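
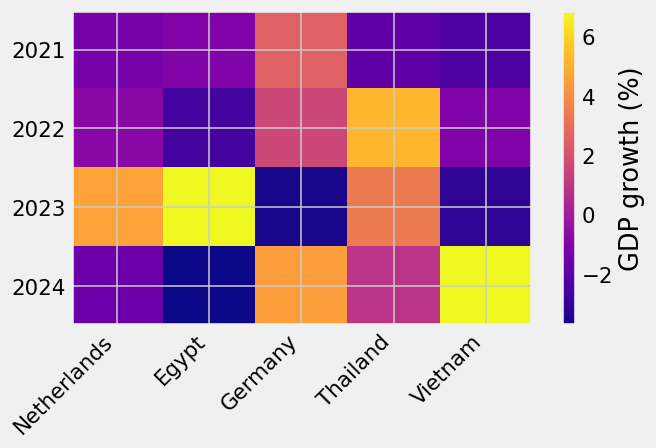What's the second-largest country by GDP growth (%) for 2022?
Germany

Top 3 for 2022: Thailand ≈ 5, Germany ≈ 2, Netherlands ≈ -1.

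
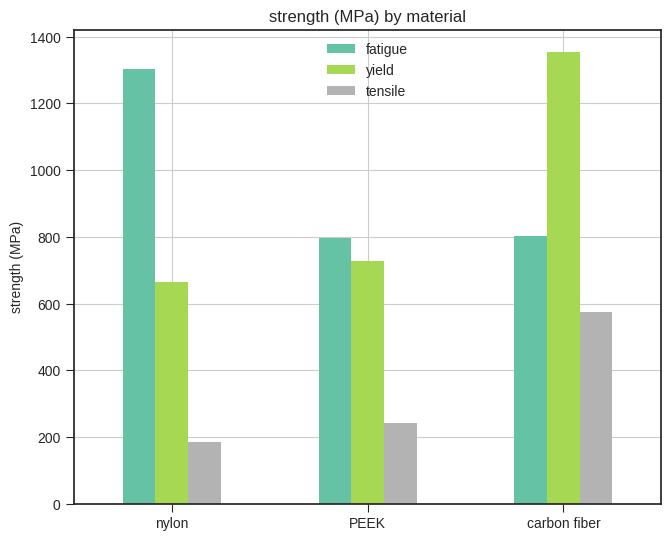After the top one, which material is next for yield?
PEEK

Top 3 for yield: carbon fiber ≈ 1400, PEEK ≈ 800, nylon ≈ 600.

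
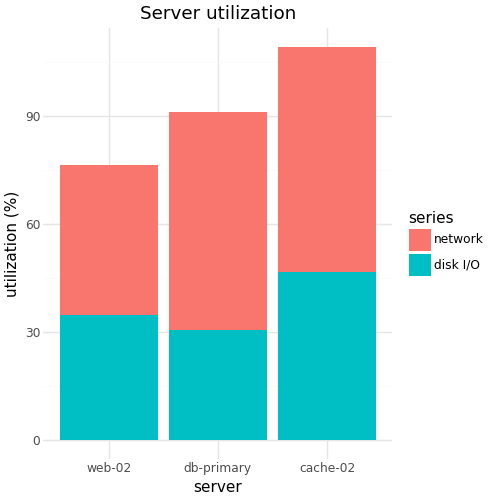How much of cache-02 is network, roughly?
network top ≈ 110, bottom ≈ 50; segment ≈ 60.

≈ 60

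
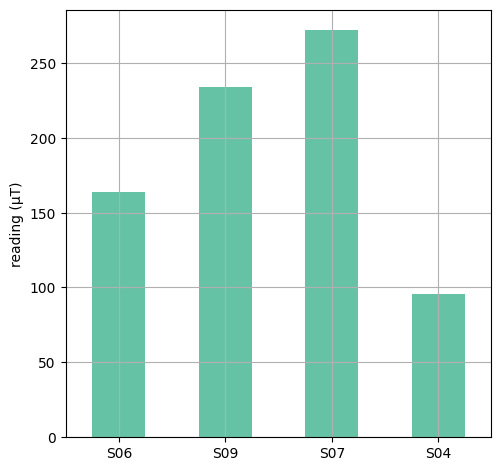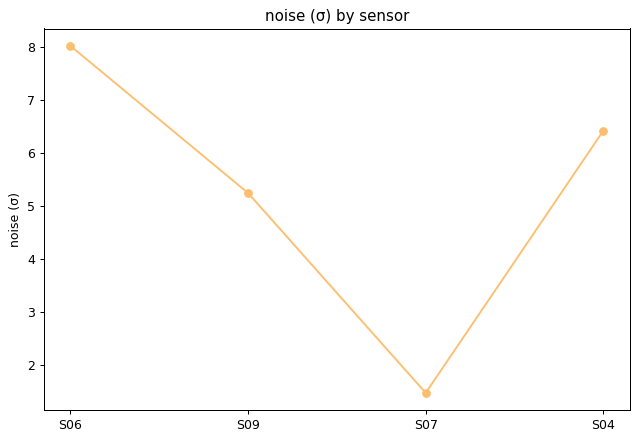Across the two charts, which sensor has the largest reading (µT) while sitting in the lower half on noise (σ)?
Chart 2 median noise (σ) ≈ 6; below-median sensors: S09, S07. Among those, S07 has the highest reading (µT) (≈ 275).

S07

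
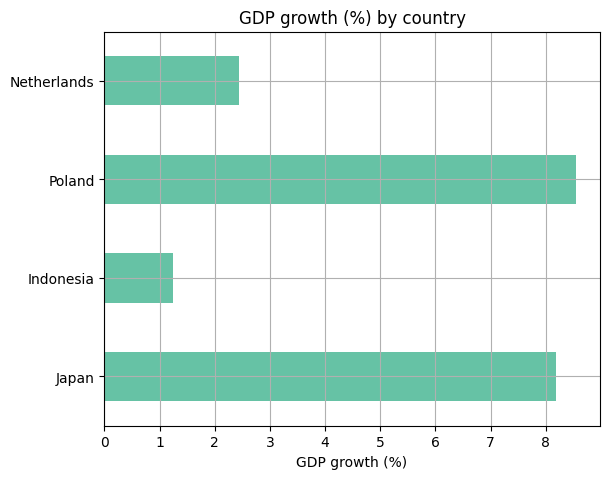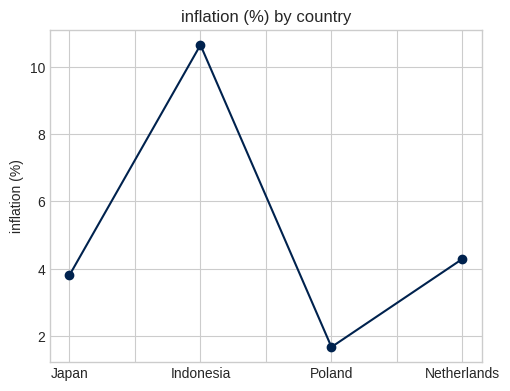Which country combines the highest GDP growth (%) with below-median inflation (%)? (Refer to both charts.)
Poland

Chart 2 median inflation (%) ≈ 4; below-median countries: Japan, Poland. Among those, Poland has the highest GDP growth (%) (≈ 9).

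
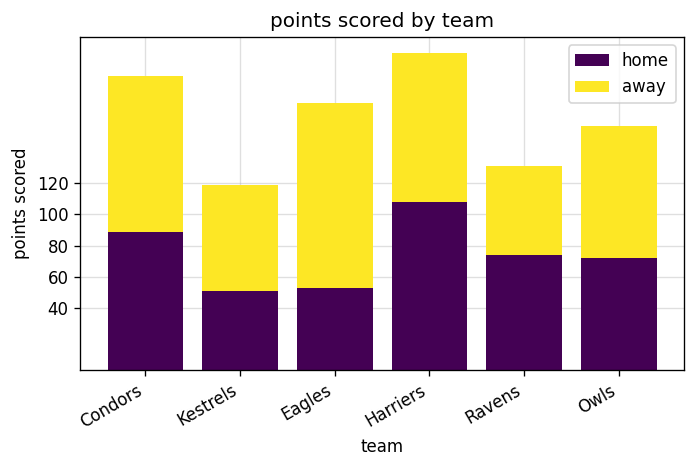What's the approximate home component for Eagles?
≈ 60

home top ≈ 60, bottom ≈ 0; segment ≈ 60.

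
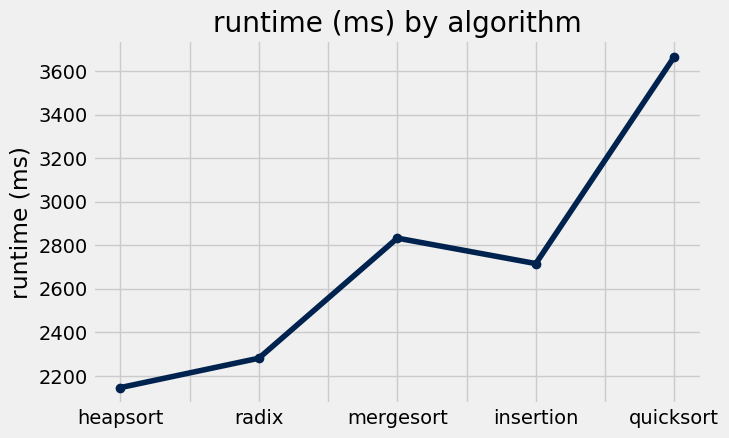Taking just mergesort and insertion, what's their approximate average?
(2800 + 2800) / 2 ≈ 2800.

≈ 2800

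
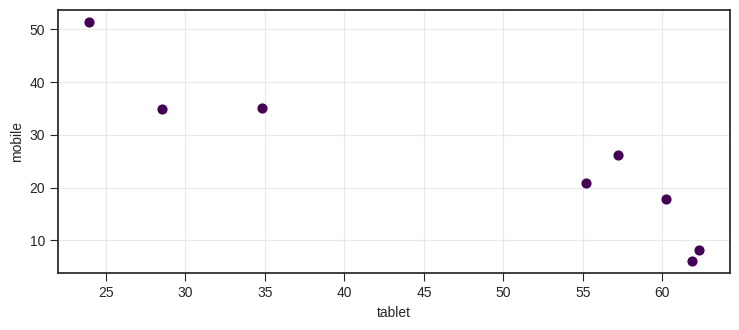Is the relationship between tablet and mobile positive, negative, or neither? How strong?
negative, strong

Points are negatively correlated; strong (|r| ≈ 0.9).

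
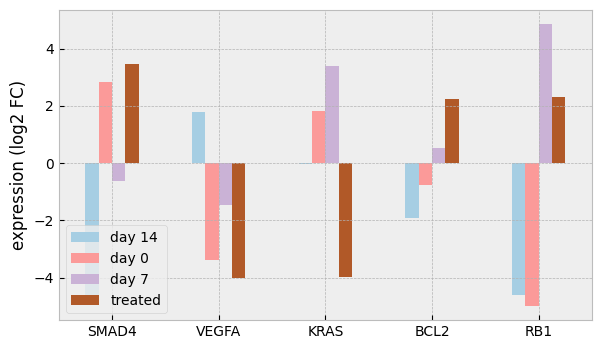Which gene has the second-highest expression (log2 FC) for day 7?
Top 3 for day 7: RB1 ≈ 5, KRAS ≈ 3, BCL2 ≈ 1.

KRAS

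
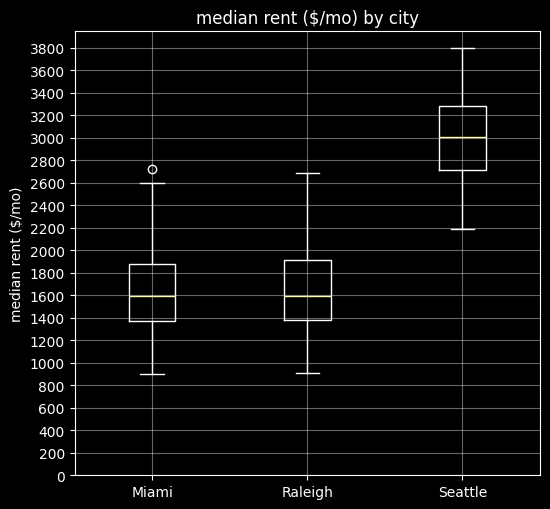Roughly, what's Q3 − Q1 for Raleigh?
Q3 ≈ 2000, Q1 ≈ 1400; IQR ≈ 600.

≈ 600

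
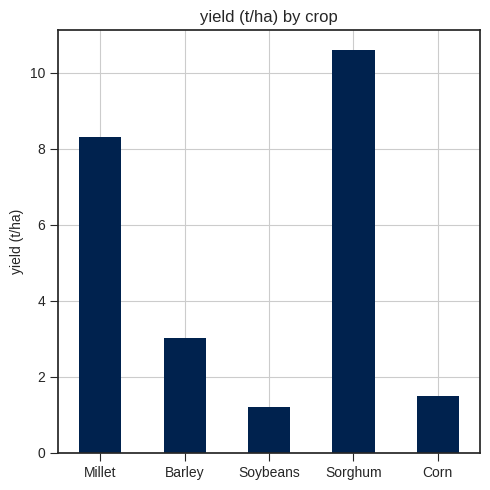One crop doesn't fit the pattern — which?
Sorghum

Sorghum ≈ 11; the rest sit between ≈ 1 and ≈ 8.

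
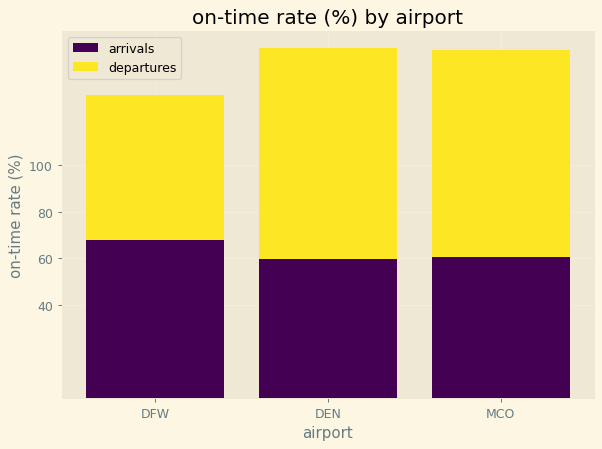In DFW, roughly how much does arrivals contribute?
arrivals top ≈ 60, bottom ≈ 0; segment ≈ 60.

≈ 60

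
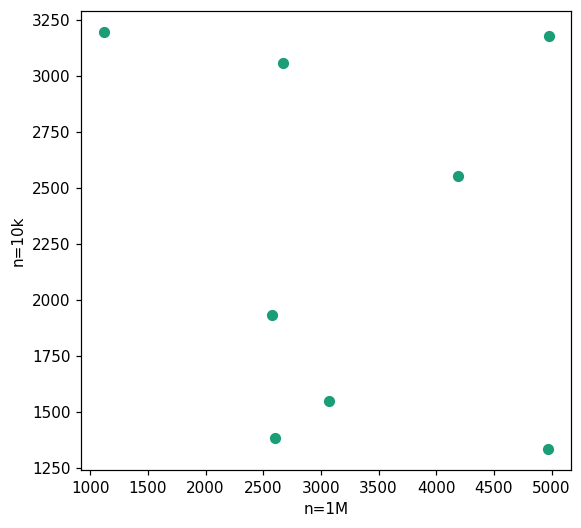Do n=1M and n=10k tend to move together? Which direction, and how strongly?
Points are roughly uncorrelated; weak (|r| ≈ 0.2).

no clear correlation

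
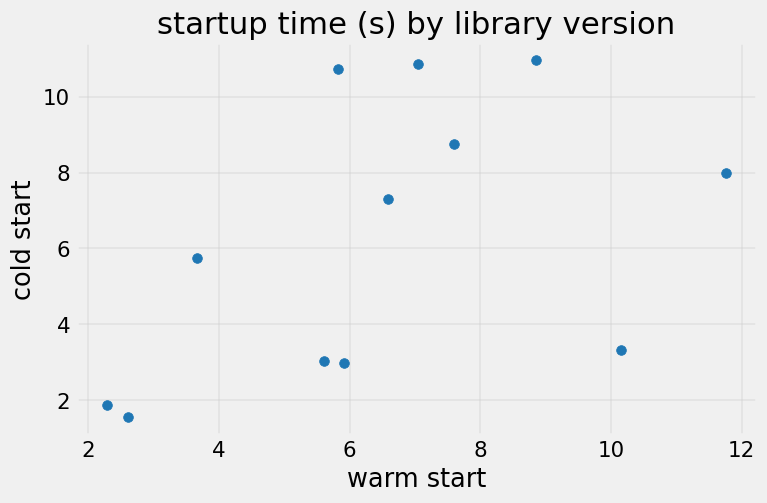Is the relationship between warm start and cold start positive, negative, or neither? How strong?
positive, moderate

Points are positively correlated; moderate (|r| ≈ 0.5).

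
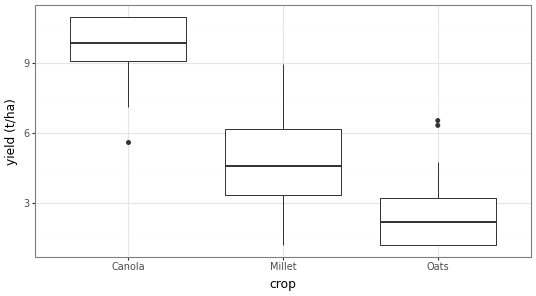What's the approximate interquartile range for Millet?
≈ 3

Q3 ≈ 6, Q1 ≈ 3; IQR ≈ 3.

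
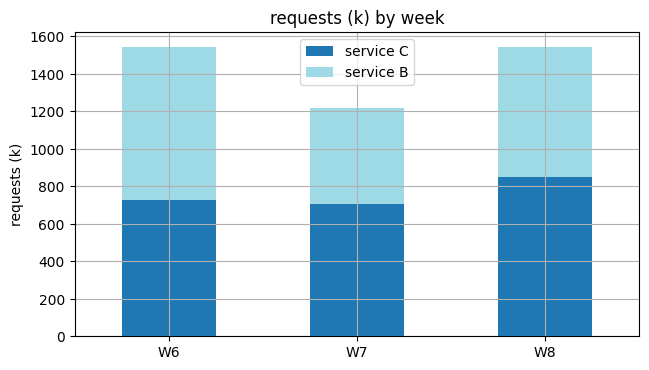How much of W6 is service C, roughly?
≈ 800

service C top ≈ 800, bottom ≈ 0; segment ≈ 800.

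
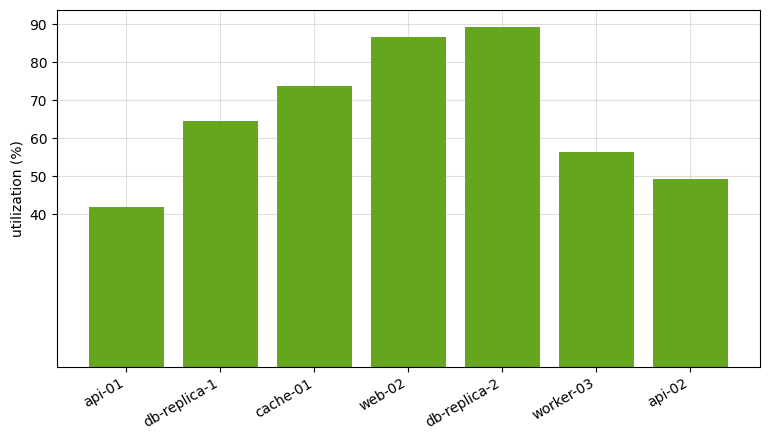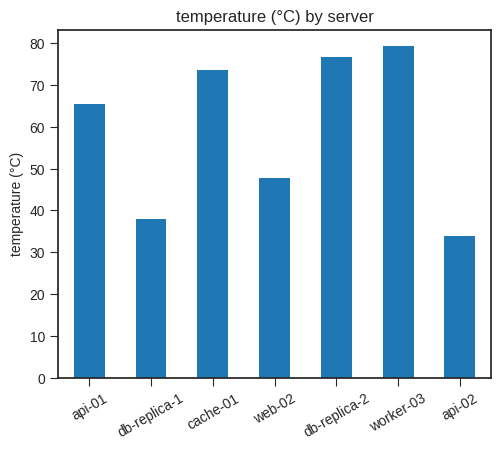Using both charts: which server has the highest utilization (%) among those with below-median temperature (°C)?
web-02

Chart 2 median temperature (°C) ≈ 70; below-median servers: db-replica-1, web-02, api-02. Among those, web-02 has the highest utilization (%) (≈ 90).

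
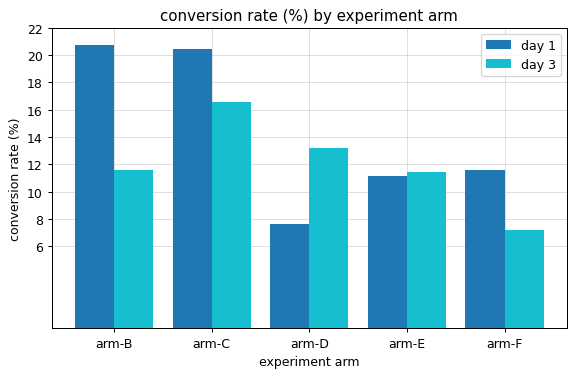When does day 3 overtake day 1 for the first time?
arm-C: day 3 ≈ 16 vs day 1 ≈ 20 (not yet); arm-D: day 3 ≈ 14 vs day 1 ≈ 8 (first crossover).

arm-D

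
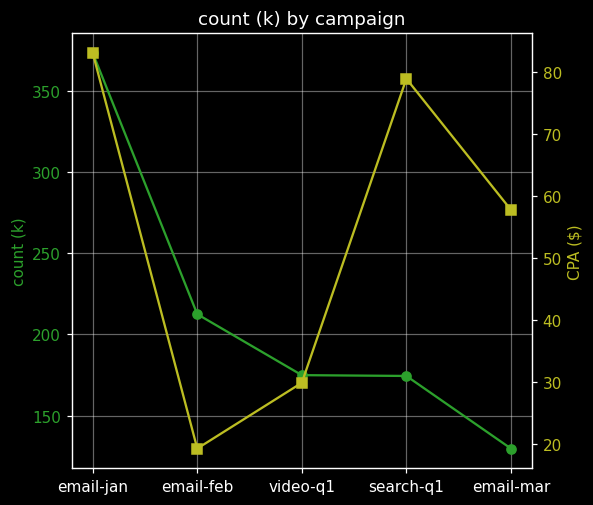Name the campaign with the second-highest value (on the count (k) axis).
email-feb

Top 3 (on the count (k) axis): email-jan ≈ 375, email-feb ≈ 200, video-q1 ≈ 175.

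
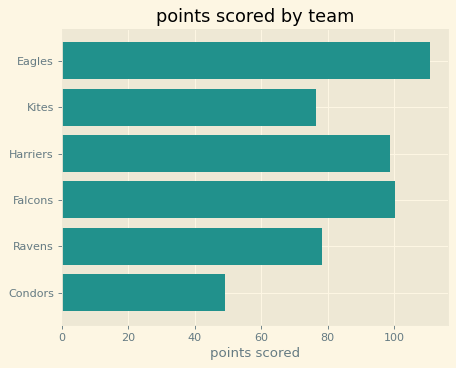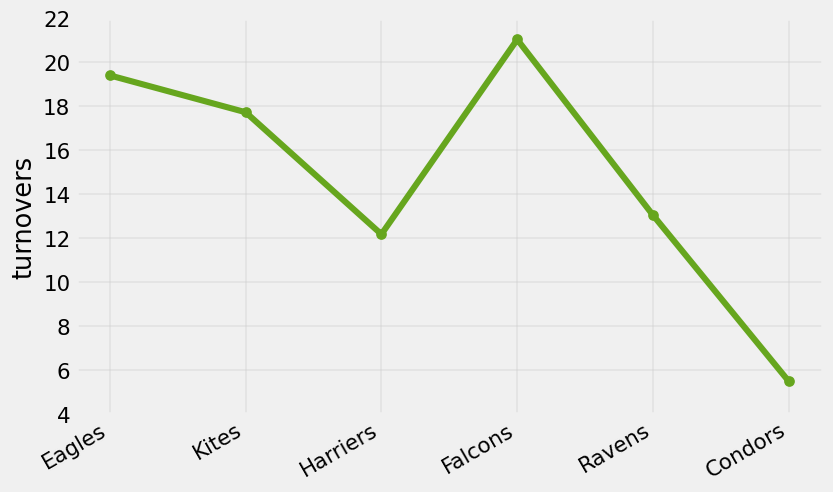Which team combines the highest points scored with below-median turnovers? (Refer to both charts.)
Chart 2 median turnovers ≈ 16; below-median teams: Harriers, Ravens, Condors. Among those, Harriers has the highest points scored (≈ 100).

Harriers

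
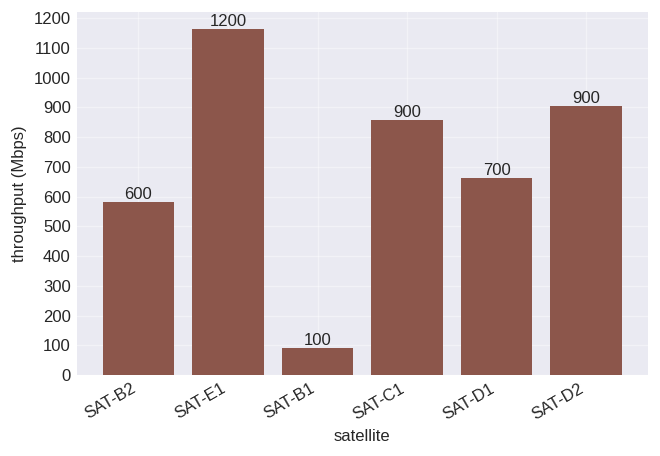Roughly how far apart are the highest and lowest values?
Max SAT-E1 ≈ 1200, min SAT-B1 ≈ 100; range ≈ 1100.

≈ 1100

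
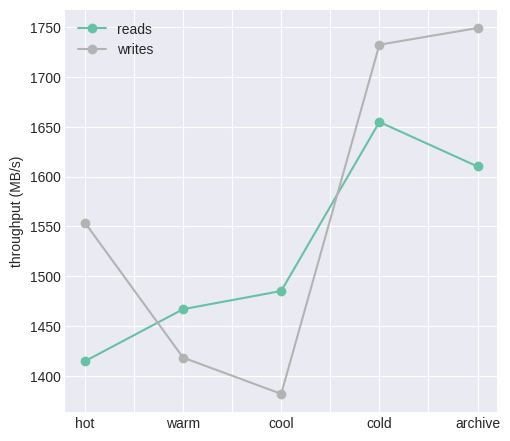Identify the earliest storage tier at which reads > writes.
hot: reads ≈ 1400 vs writes ≈ 1550 (not yet); warm: reads ≈ 1450 vs writes ≈ 1400 (first crossover).

warm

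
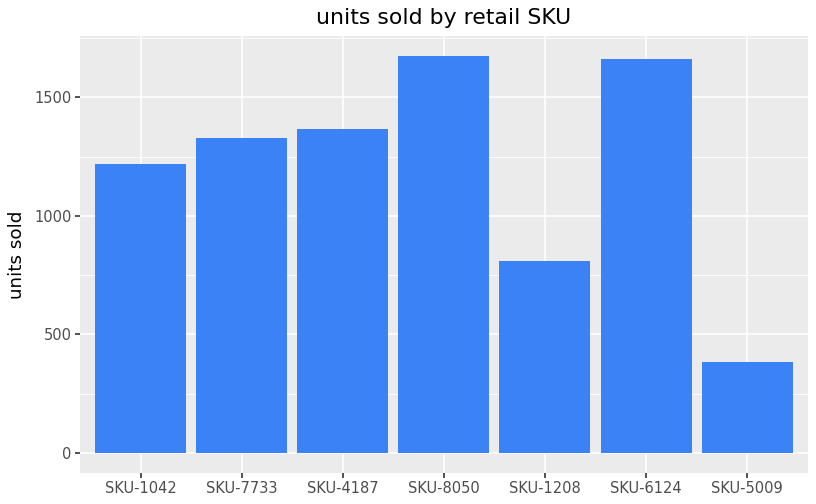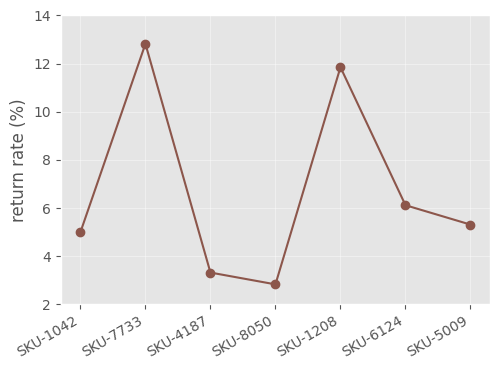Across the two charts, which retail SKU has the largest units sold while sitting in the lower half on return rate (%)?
SKU-8050

Chart 2 median return rate (%) ≈ 6; below-median retail SKUs: SKU-1042, SKU-4187, SKU-8050. Among those, SKU-8050 has the highest units sold (≈ 1600).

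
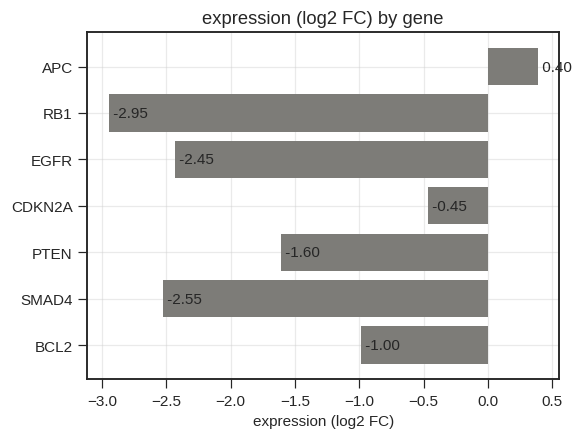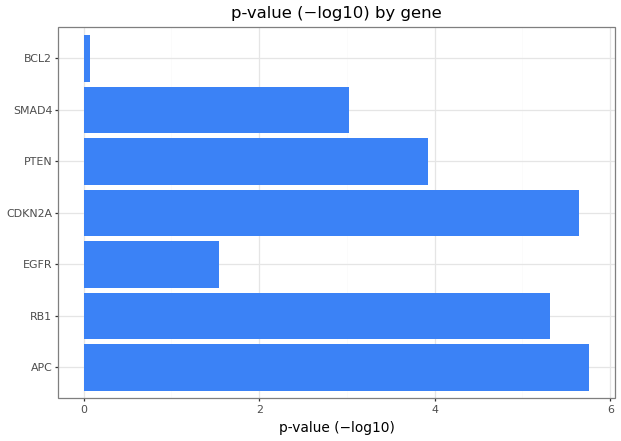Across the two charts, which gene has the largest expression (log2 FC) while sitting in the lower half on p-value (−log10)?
Chart 2 median p-value (−log10) ≈ 4; below-median genes: EGFR, SMAD4, BCL2. Among those, BCL2 has the highest expression (log2 FC) (≈ -1).

BCL2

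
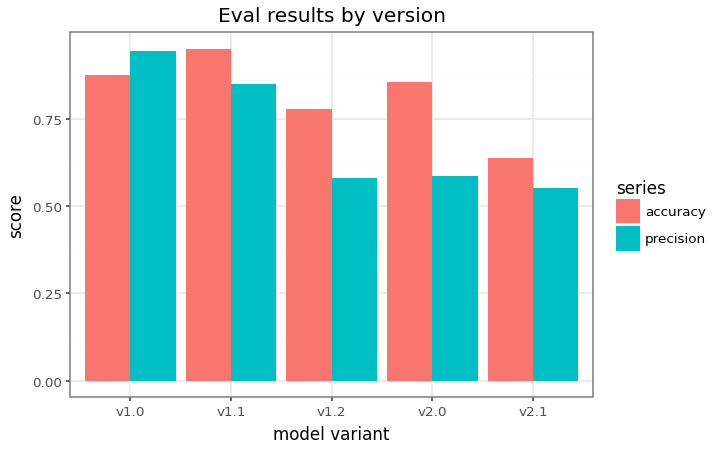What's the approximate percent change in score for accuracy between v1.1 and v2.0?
≈ -10%

v1.1 ≈ 1.0, v2.0 ≈ 0.9; (0.9 − 1.0) / 1.0 ≈ -10%.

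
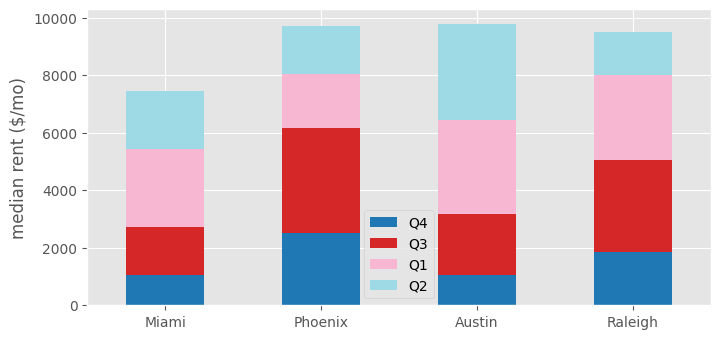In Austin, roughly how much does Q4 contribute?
Q4 top ≈ 1000, bottom ≈ 0; segment ≈ 1000.

≈ 1000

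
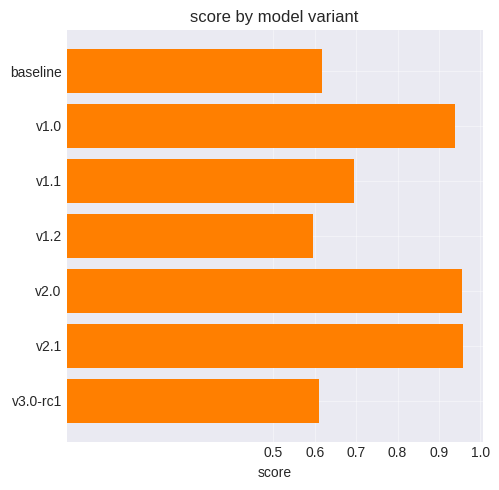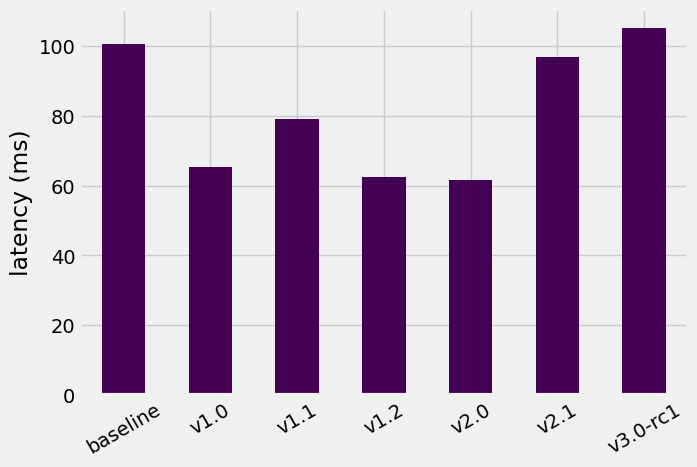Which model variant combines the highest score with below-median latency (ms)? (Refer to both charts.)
v2.0

Chart 2 median latency (ms) ≈ 80; below-median model variants: v1.0, v1.2, v2.0. Among those, v2.0 has the highest score (≈ 1).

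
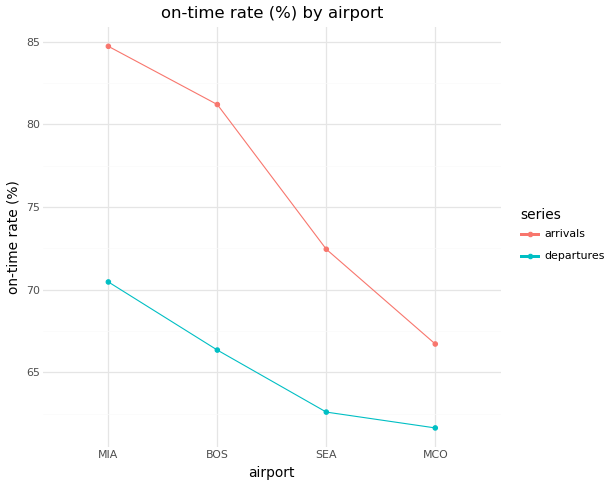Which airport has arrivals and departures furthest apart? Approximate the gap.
BOS: arrivals ≈ 82, departures ≈ 66 → gap ≈ 16. Next-largest (MIA) is only ≈ 14.

BOS, ≈ 16 %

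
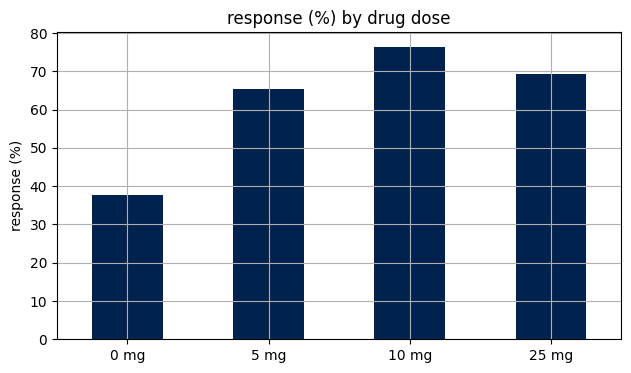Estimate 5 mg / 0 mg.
5 mg ≈ 70, 0 mg ≈ 40; 70/40 ≈ 1.75.

≈ 1.75×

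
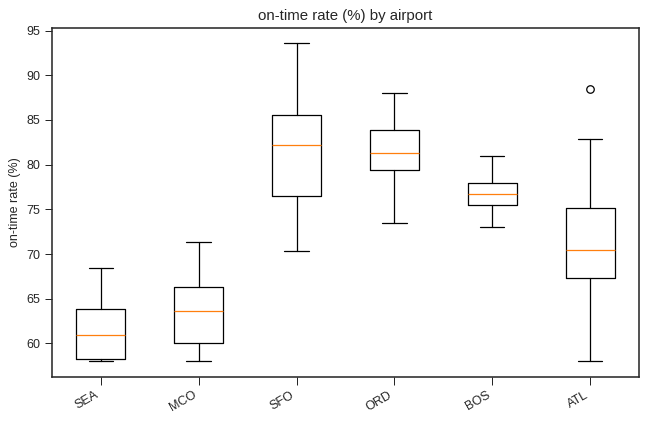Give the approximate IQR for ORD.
Q3 ≈ 84, Q1 ≈ 80; IQR ≈ 4.

≈ 4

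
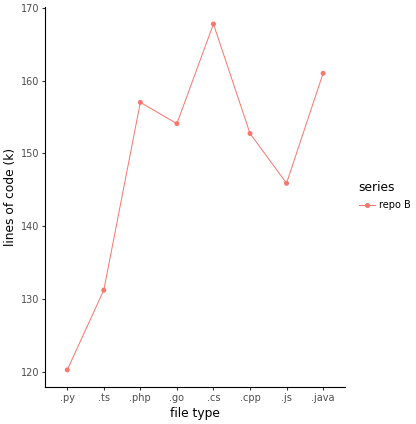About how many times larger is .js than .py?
.js ≈ 145, .py ≈ 120; 145/120 ≈ 1.21.

≈ 1.21×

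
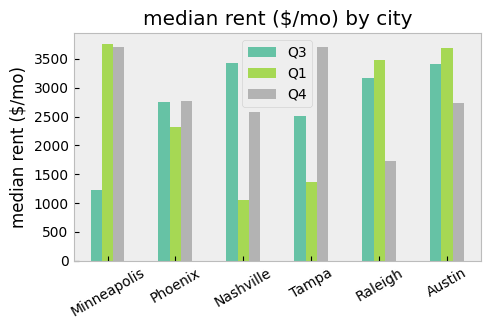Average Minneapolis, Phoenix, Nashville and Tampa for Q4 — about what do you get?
≈ 3125

(3500 + 3000 + 2500 + 3500) / 4 ≈ 3125.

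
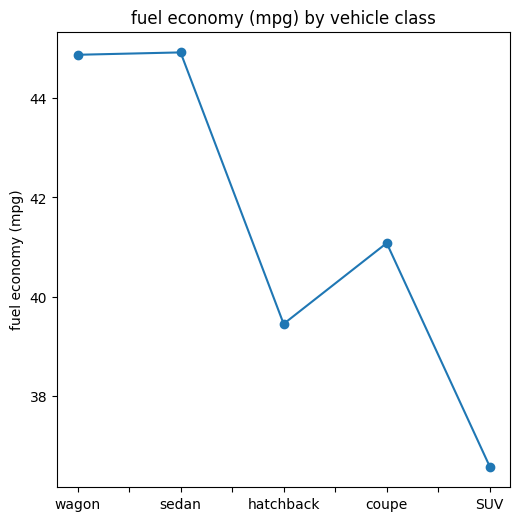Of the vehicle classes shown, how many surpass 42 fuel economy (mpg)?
Above 42: wagon, sedan.

2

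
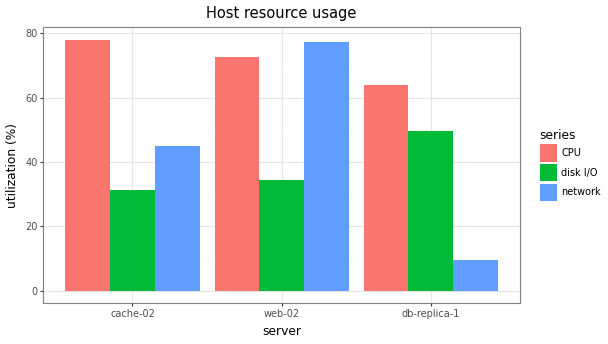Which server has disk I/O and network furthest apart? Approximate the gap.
web-02: disk I/O ≈ 30, network ≈ 80 → gap ≈ 50. Next-largest (db-replica-1) is only ≈ 40.

web-02, ≈ 50 %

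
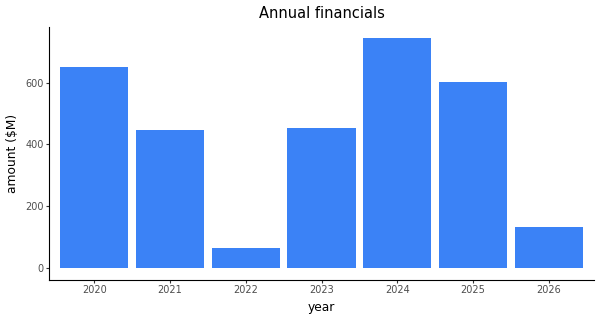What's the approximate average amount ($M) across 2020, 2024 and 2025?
(700 + 700 + 600) / 3 ≈ 667.

≈ 667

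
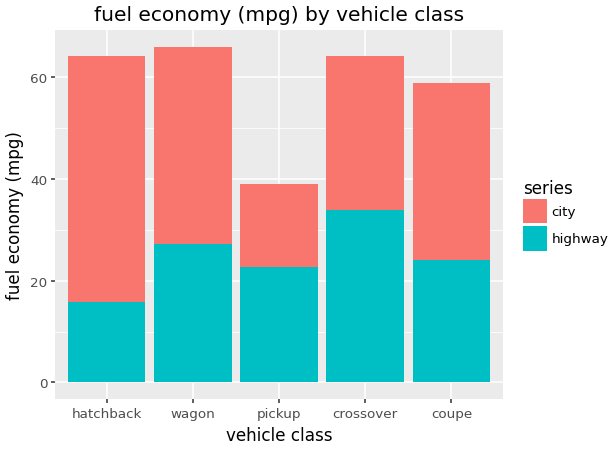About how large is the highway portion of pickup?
highway top ≈ 20, bottom ≈ 0; segment ≈ 20.

≈ 20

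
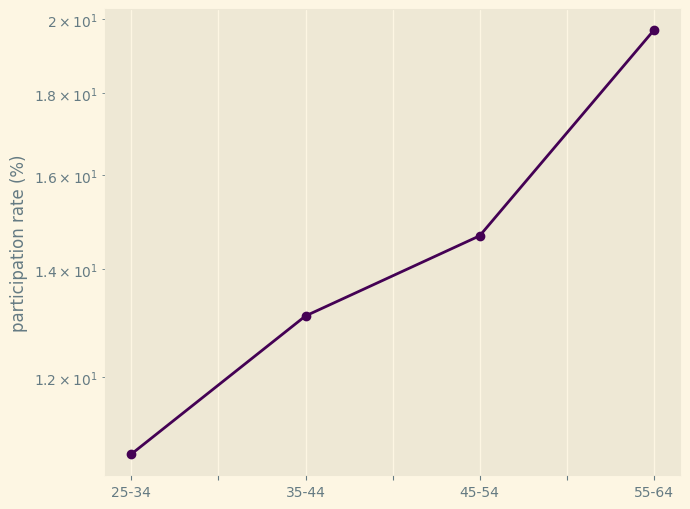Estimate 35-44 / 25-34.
35-44 ≈ 13, 25-34 ≈ 11; 13/11 ≈ 1.18.

≈ 1.18×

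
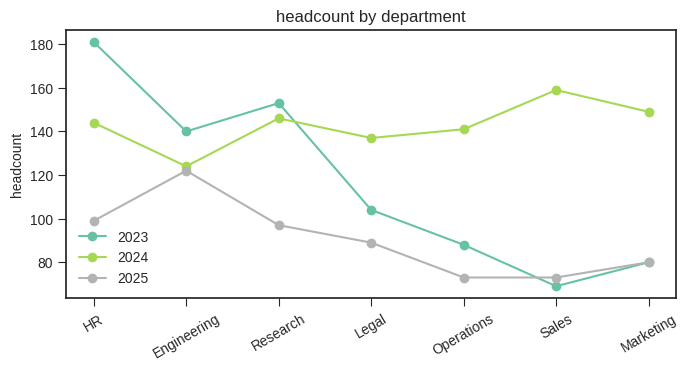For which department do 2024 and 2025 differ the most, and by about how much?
Sales, ≈ 90

Sales: 2024 ≈ 160, 2025 ≈ 70 → gap ≈ 90. Next-largest (Marketing) is only ≈ 70.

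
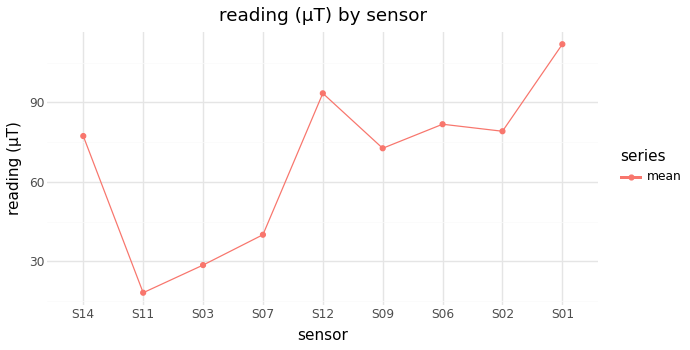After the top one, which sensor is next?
S12

Top 3: S01 ≈ 110, S12 ≈ 90, S06 ≈ 80.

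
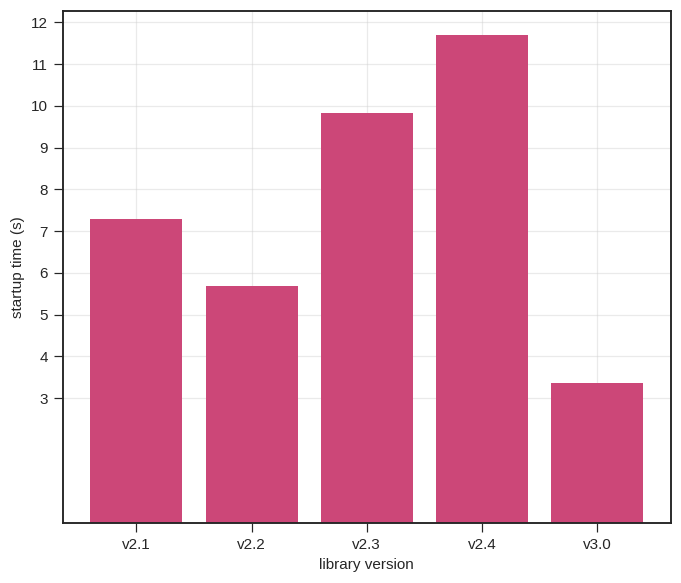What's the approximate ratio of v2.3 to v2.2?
≈ 1.67×

v2.3 ≈ 10, v2.2 ≈ 6; 10/6 ≈ 1.67.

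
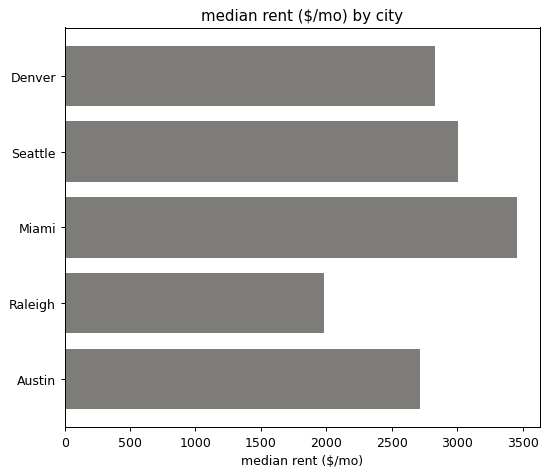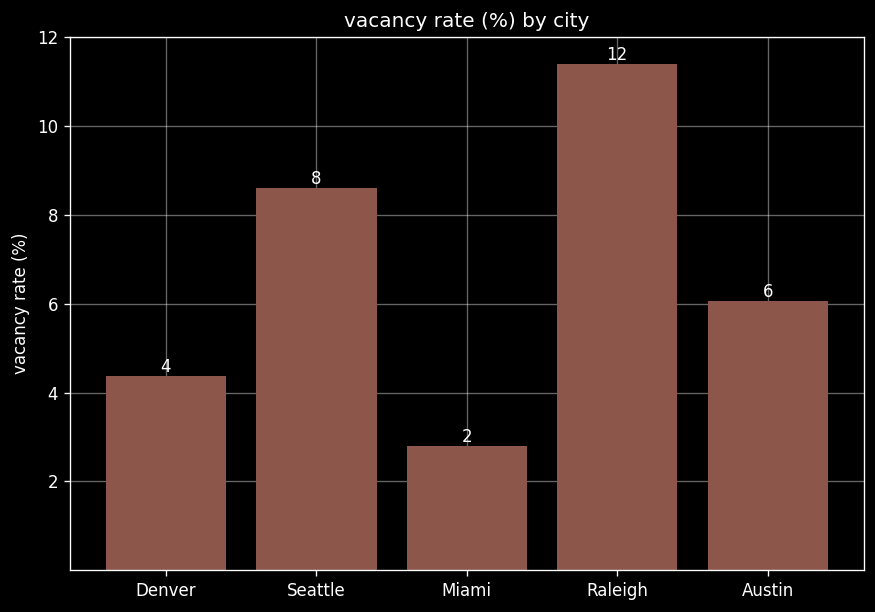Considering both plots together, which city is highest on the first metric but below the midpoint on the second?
Miami

Chart 2 median vacancy rate (%) ≈ 6; below-median cities: Denver, Miami. Among those, Miami has the highest median rent ($/mo) (≈ 3500).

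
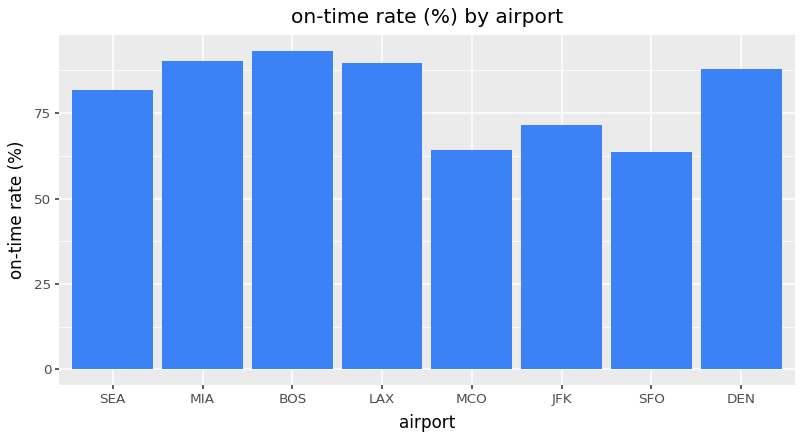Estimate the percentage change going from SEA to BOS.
≈ +12.5%

SEA ≈ 80, BOS ≈ 90; (90 − 80) / 80 ≈ +12.5%.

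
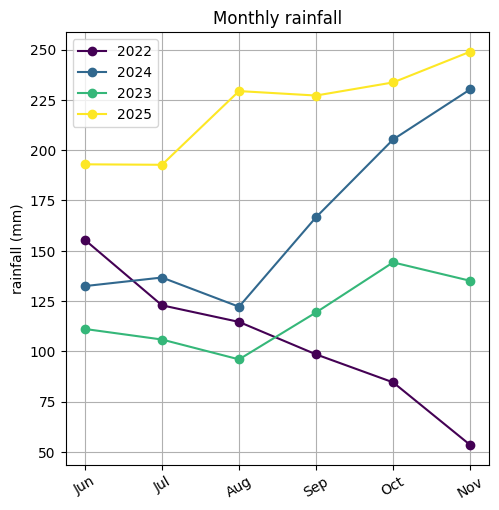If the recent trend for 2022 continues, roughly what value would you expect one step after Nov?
≈ 40

Last three: 100, 80, 60 → slope ≈ -20/step → next ≈ 40.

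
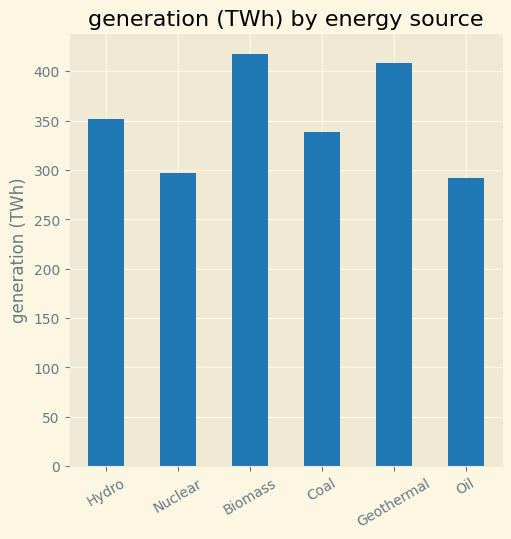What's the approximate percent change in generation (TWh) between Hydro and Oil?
≈ -14.3%

Hydro ≈ 350, Oil ≈ 300; (300 − 350) / 350 ≈ -14.3%.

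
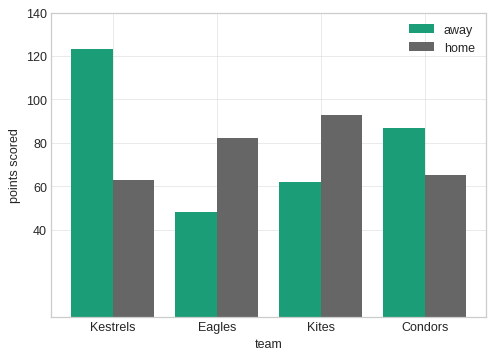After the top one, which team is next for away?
Top 3 for away: Kestrels ≈ 120, Condors ≈ 80, Kites ≈ 60.

Condors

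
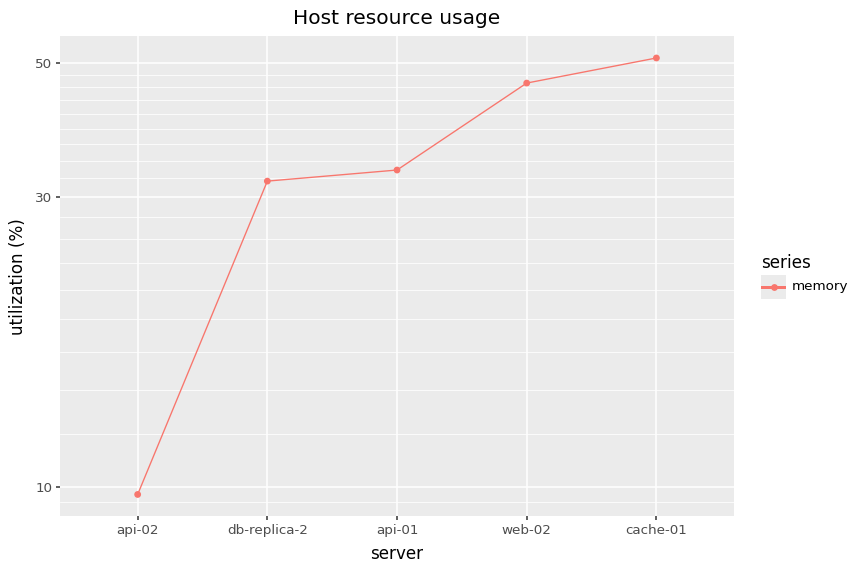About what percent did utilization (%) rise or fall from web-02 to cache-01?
≈ +11.1%

web-02 ≈ 45, cache-01 ≈ 50; (50 − 45) / 45 ≈ +11.1%.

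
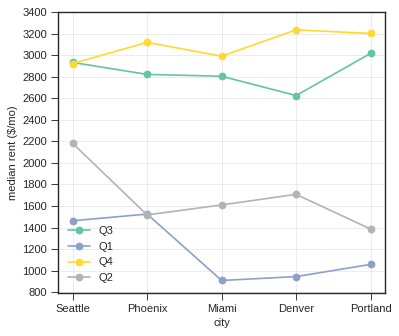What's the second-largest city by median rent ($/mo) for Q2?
Denver

Top 3 for Q2: Seattle ≈ 2200, Denver ≈ 1800, Miami ≈ 1600.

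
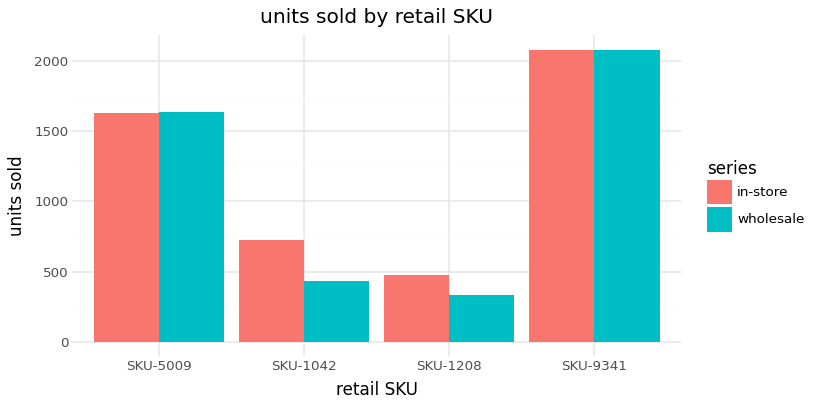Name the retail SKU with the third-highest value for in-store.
Top 4 for in-store: SKU-9341 ≈ 2000, SKU-5009 ≈ 1600, SKU-1042 ≈ 800, SKU-1208 ≈ 400.

SKU-1042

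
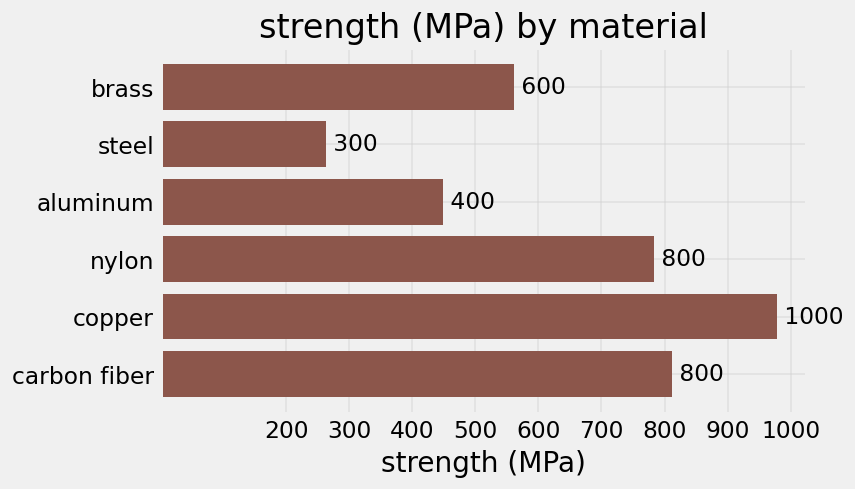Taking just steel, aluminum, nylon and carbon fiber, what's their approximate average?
≈ 575

(300 + 400 + 800 + 800) / 4 ≈ 575.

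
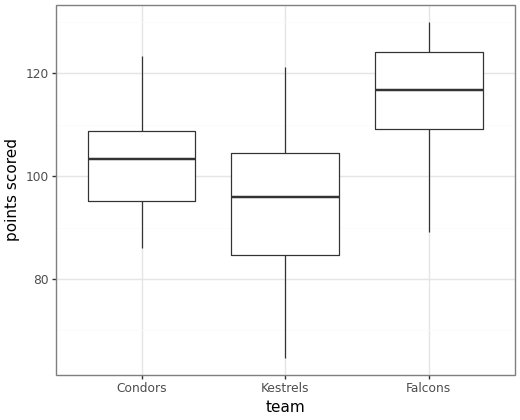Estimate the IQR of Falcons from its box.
Q3 ≈ 124, Q1 ≈ 110; IQR ≈ 14.

≈ 14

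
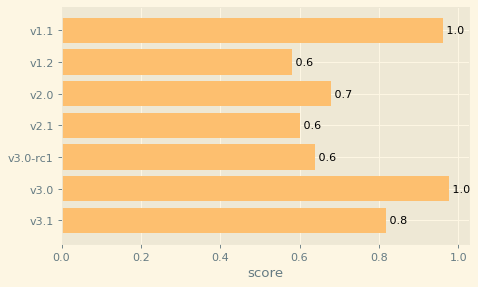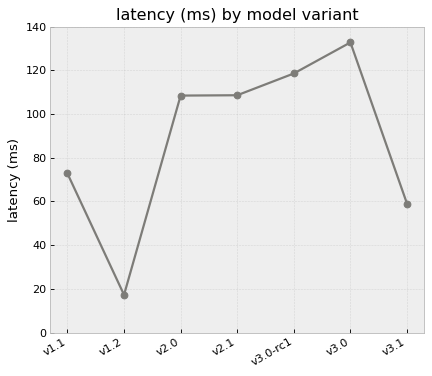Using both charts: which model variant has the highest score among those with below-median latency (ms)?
Chart 2 median latency (ms) ≈ 100; below-median model variants: v1.1, v1.2, v3.1. Among those, v1.1 has the highest score (≈ 1).

v1.1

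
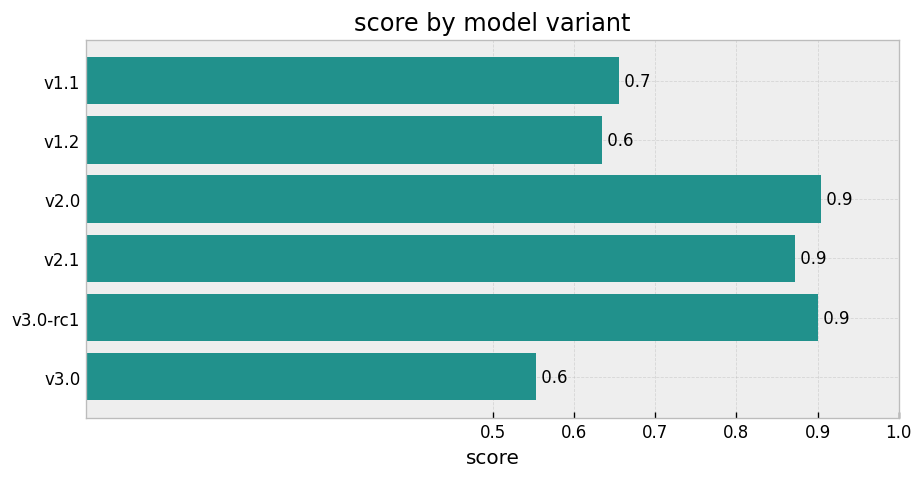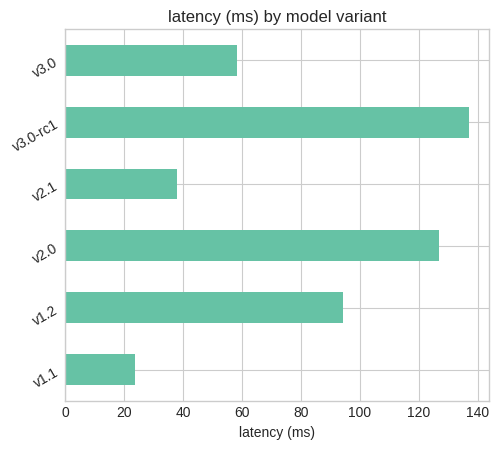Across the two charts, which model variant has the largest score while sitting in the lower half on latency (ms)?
Chart 2 median latency (ms) ≈ 80; below-median model variants: v1.1, v2.1, v3.0. Among those, v2.1 has the highest score (≈ 0.9).

v2.1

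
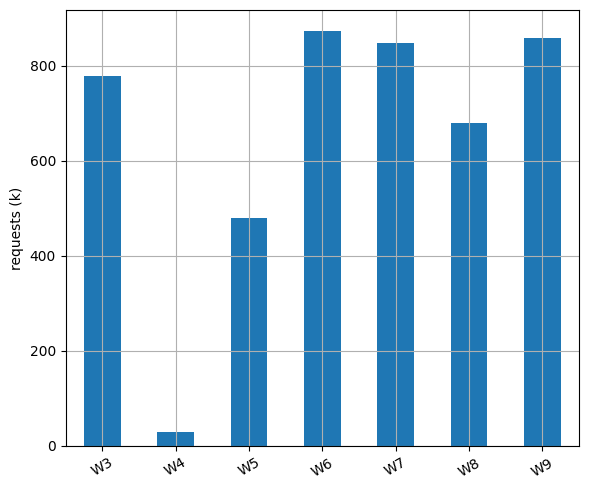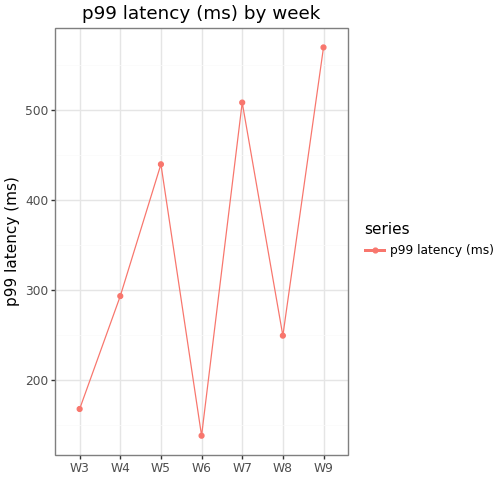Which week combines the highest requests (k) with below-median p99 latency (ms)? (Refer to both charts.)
W6

Chart 2 median p99 latency (ms) ≈ 300; below-median weeks: W3, W6, W8. Among those, W6 has the highest requests (k) (≈ 900).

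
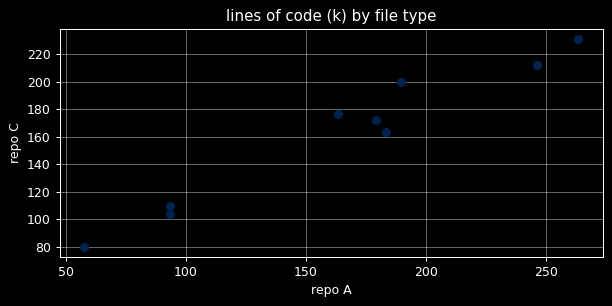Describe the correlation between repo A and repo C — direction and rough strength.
Points are positively correlated; strong (|r| ≈ 1.0).

positive, strong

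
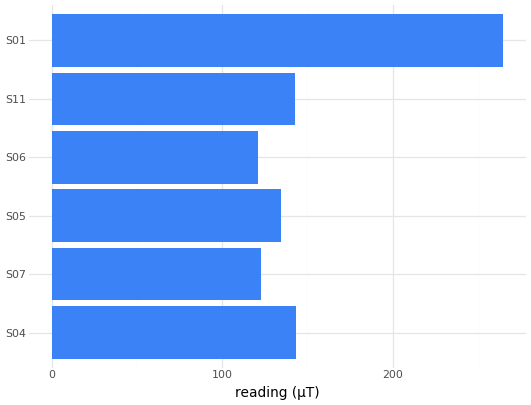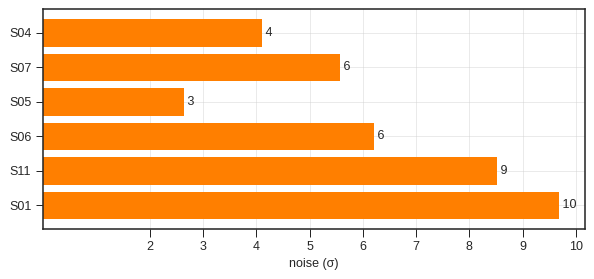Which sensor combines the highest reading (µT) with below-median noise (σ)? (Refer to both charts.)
S04

Chart 2 median noise (σ) ≈ 6; below-median sensors: S04, S07, S05. Among those, S04 has the highest reading (µT) (≈ 150).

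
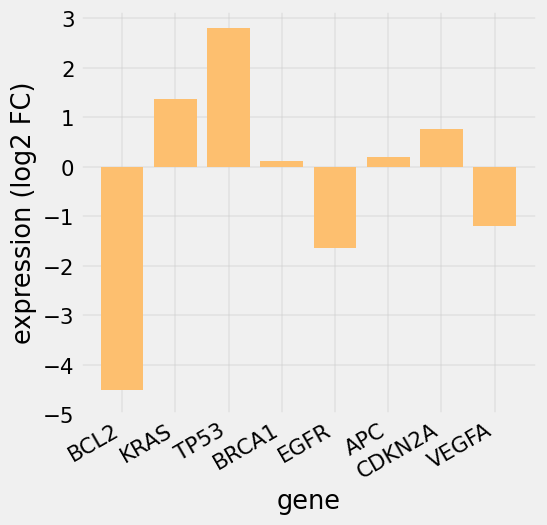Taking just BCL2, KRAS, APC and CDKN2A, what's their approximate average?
(-5 + 1 + 0 + 1) / 4 ≈ -1.

≈ -1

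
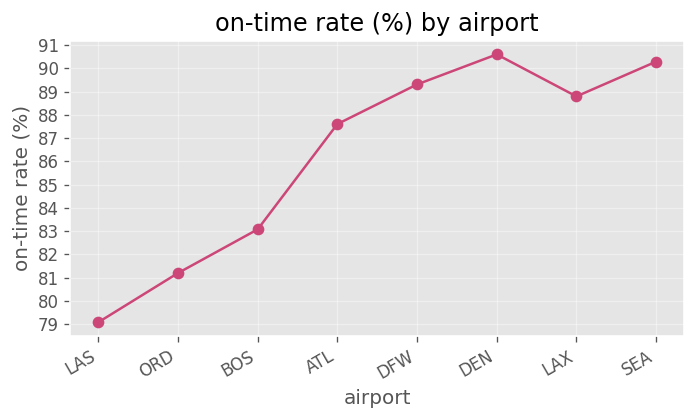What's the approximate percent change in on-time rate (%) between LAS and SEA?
≈ +13.9%

LAS ≈ 79, SEA ≈ 90; (90 − 79) / 79 ≈ +13.9%.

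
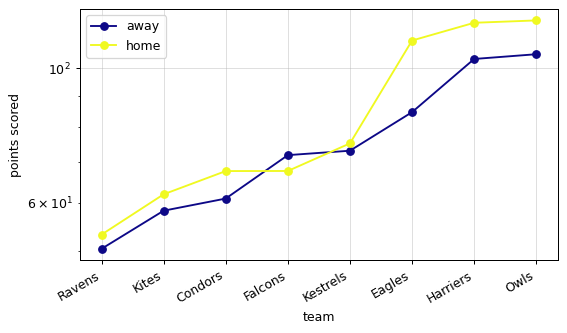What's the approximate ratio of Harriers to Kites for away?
≈ 1.67×

Harriers ≈ 100, Kites ≈ 60; 100/60 ≈ 1.67.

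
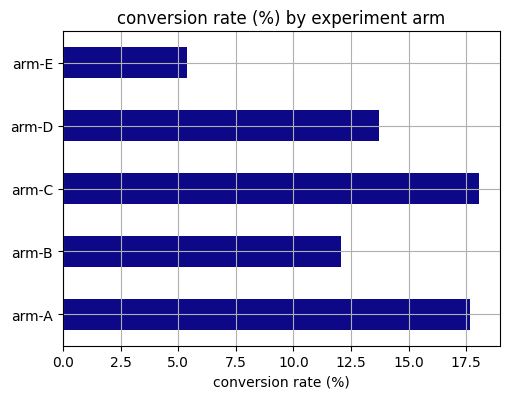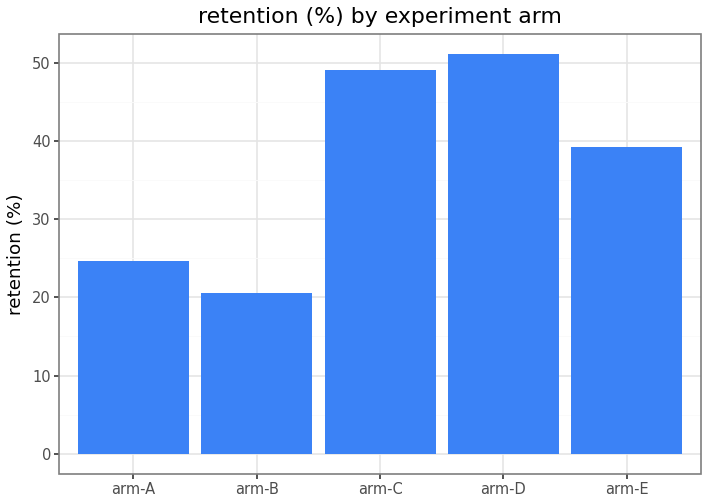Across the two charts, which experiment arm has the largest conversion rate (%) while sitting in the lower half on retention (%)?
Chart 2 median retention (%) ≈ 40; below-median experiment arms: arm-A, arm-B. Among those, arm-A has the highest conversion rate (%) (≈ 18).

arm-A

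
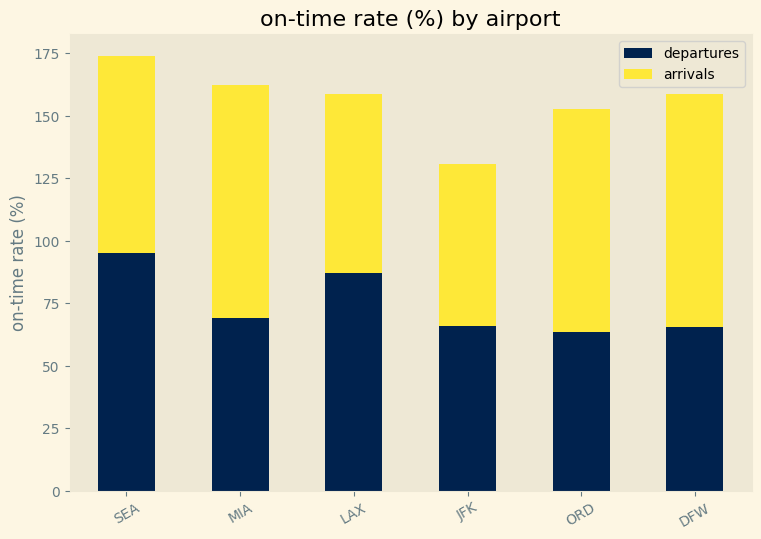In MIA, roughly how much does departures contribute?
departures top ≈ 60, bottom ≈ 0; segment ≈ 60.

≈ 60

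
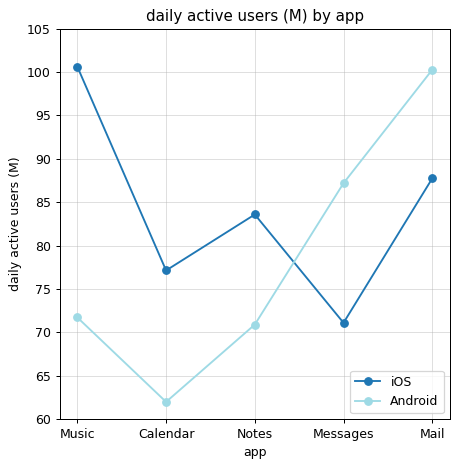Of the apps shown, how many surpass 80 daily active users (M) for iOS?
3

Above 80: Music, Notes, Mail.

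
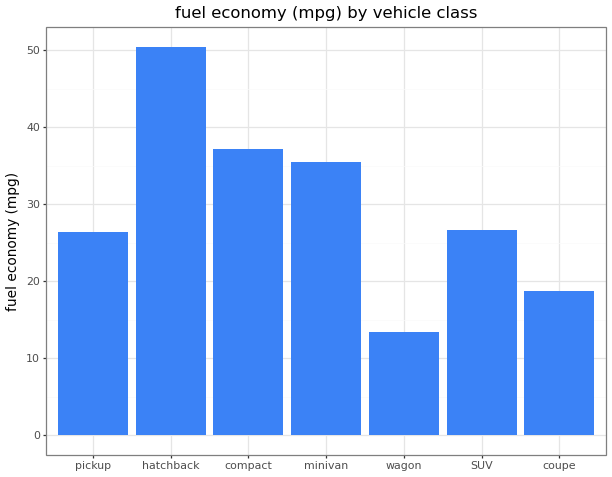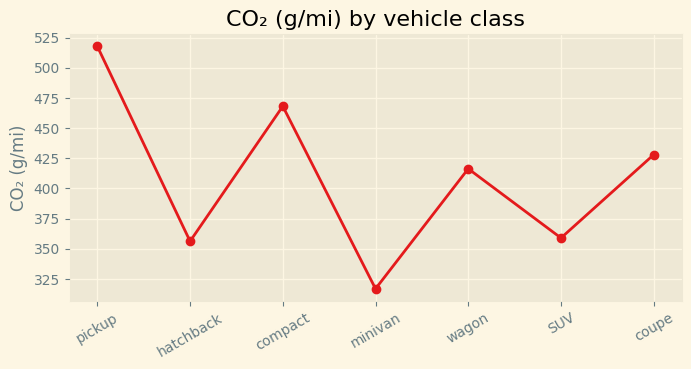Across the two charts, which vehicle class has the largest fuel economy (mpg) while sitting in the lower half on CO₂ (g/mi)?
hatchback

Chart 2 median CO₂ (g/mi) ≈ 400; below-median vehicle classes: hatchback, minivan, SUV. Among those, hatchback has the highest fuel economy (mpg) (≈ 50).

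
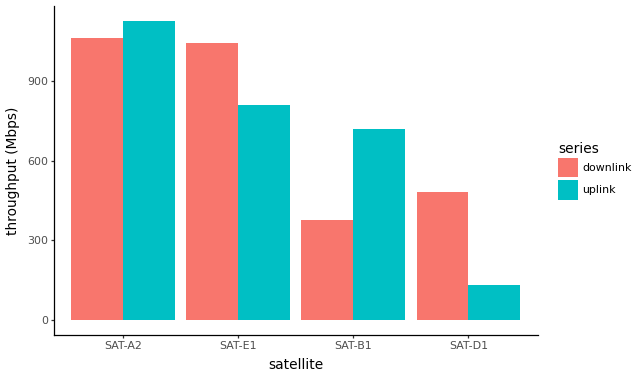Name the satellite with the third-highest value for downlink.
Top 4 for downlink: SAT-A2 ≈ 1100, SAT-E1 ≈ 1000, SAT-D1 ≈ 500, SAT-B1 ≈ 400.

SAT-D1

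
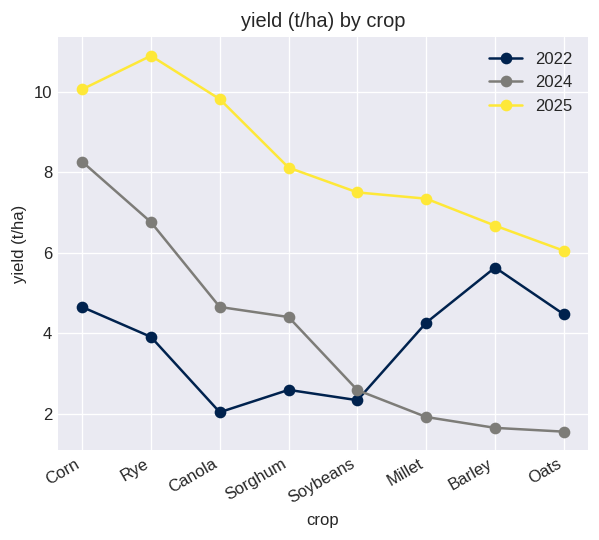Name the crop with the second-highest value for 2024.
Rye

Top 3 for 2024: Corn ≈ 8, Rye ≈ 7, Canola ≈ 5.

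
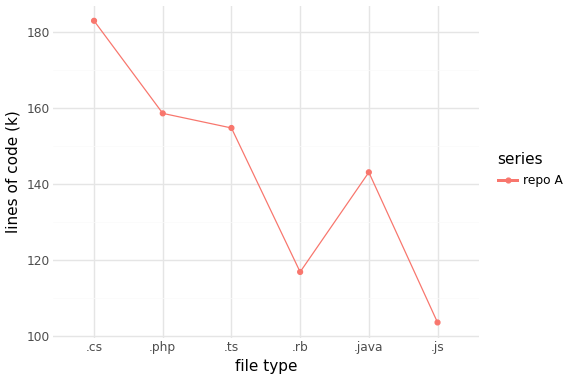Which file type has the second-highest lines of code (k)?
.php

Top 3: .cs ≈ 180, .php ≈ 160, .ts ≈ 150.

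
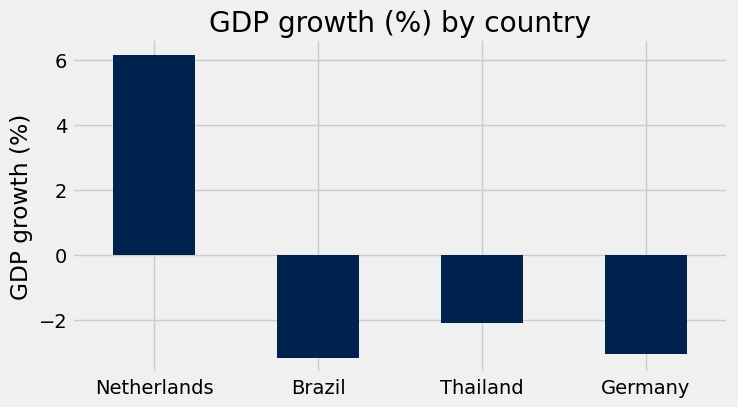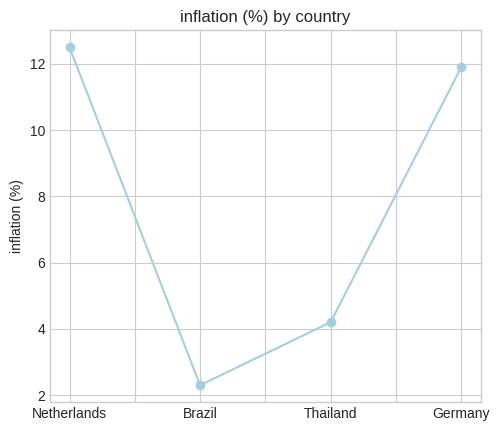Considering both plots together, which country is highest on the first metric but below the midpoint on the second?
Chart 2 median inflation (%) ≈ 8; below-median countries: Brazil, Thailand. Among those, Thailand has the highest GDP growth (%) (≈ -2).

Thailand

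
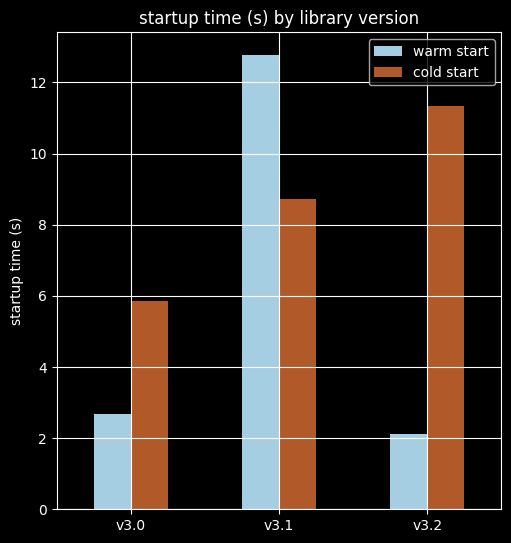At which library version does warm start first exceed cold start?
v3.1

v3.0: warm start ≈ 2 vs cold start ≈ 6 (not yet); v3.1: warm start ≈ 12 vs cold start ≈ 8 (first crossover).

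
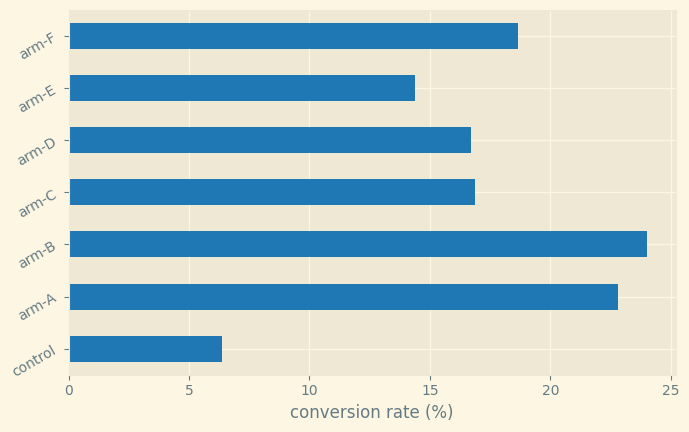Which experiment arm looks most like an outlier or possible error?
control ≈ 6; the rest sit between ≈ 14 and ≈ 24.

control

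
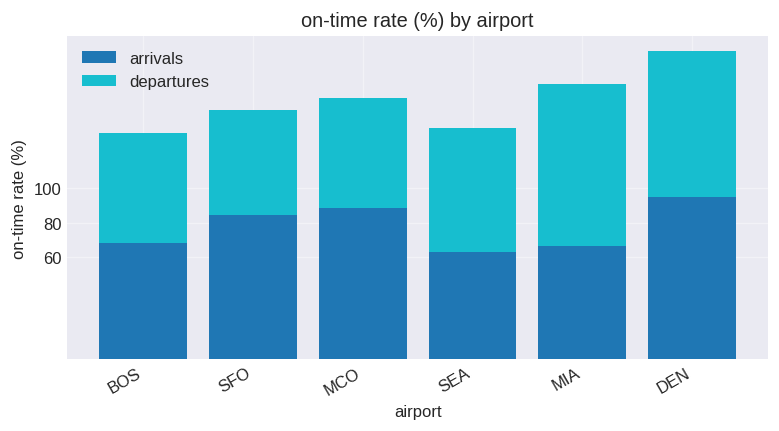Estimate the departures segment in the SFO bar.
≈ 60

departures top ≈ 140, bottom ≈ 80; segment ≈ 60.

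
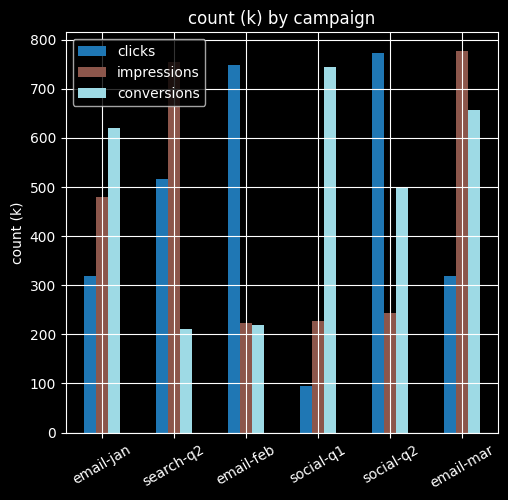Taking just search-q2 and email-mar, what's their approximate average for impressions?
(800 + 800) / 2 ≈ 800.

≈ 800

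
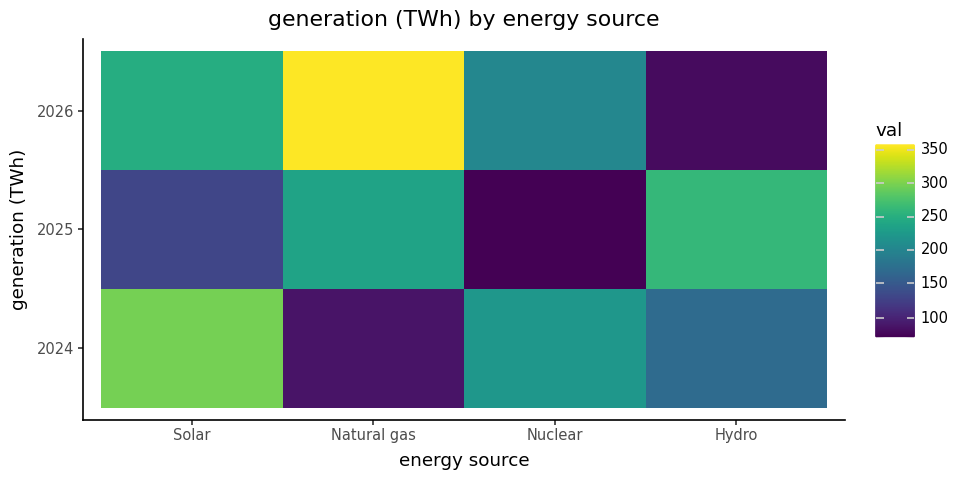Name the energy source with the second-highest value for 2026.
Solar

Top 3 for 2026: Natural gas ≈ 350, Solar ≈ 250, Nuclear ≈ 200.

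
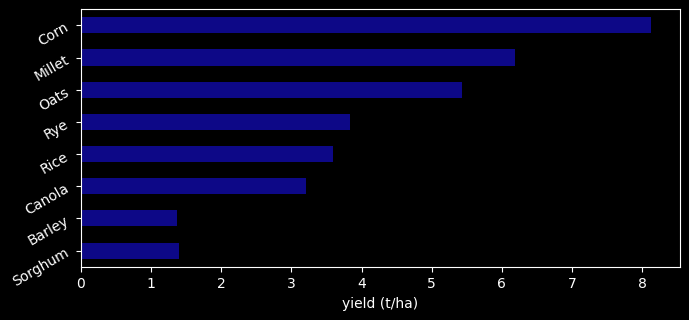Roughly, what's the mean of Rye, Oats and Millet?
(4 + 5 + 6) / 3 ≈ 5.

≈ 5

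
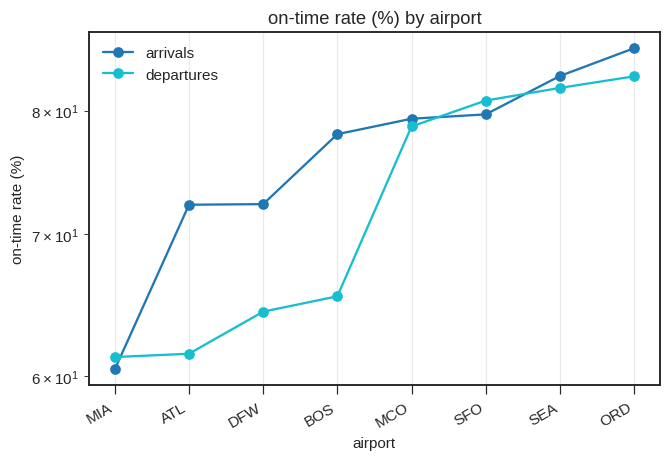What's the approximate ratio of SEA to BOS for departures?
SEA ≈ 80, BOS ≈ 65; 80/65 ≈ 1.23.

≈ 1.23×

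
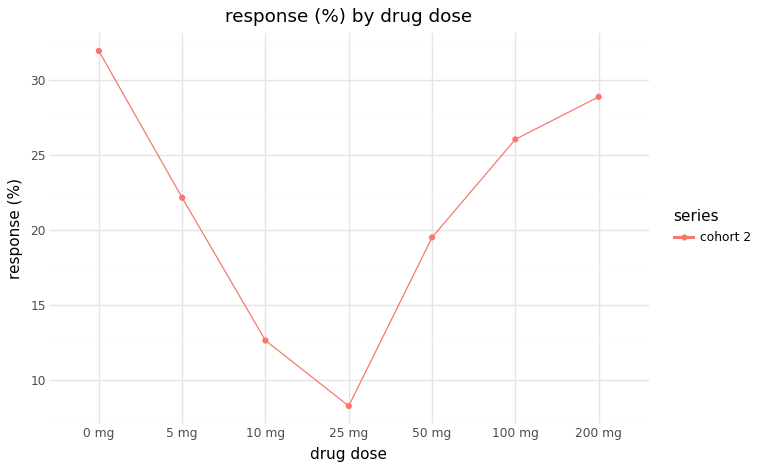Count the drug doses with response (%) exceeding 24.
Above 24: 0 mg, 100 mg, 200 mg.

3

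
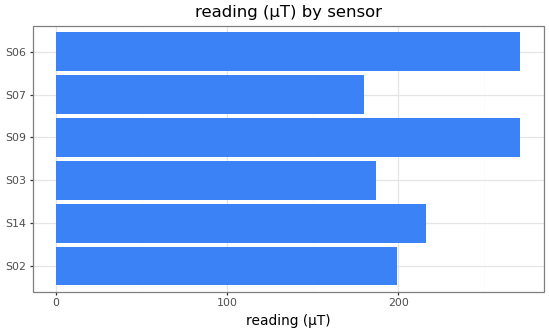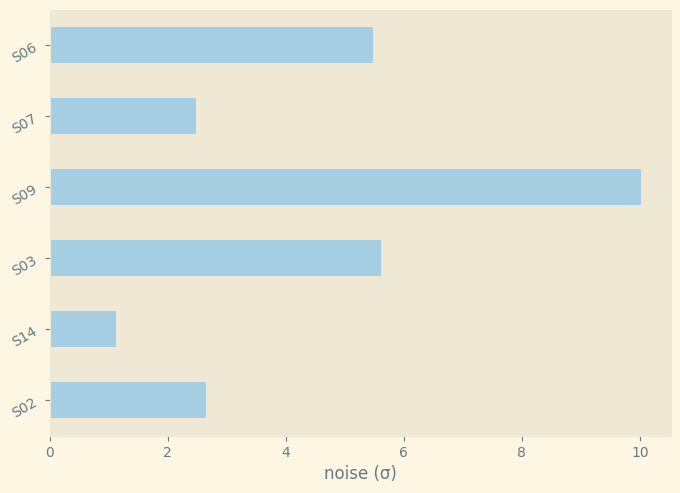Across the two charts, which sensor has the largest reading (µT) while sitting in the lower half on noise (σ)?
S14

Chart 2 median noise (σ) ≈ 4; below-median sensors: S02, S14, S07. Among those, S14 has the highest reading (µT) (≈ 225).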